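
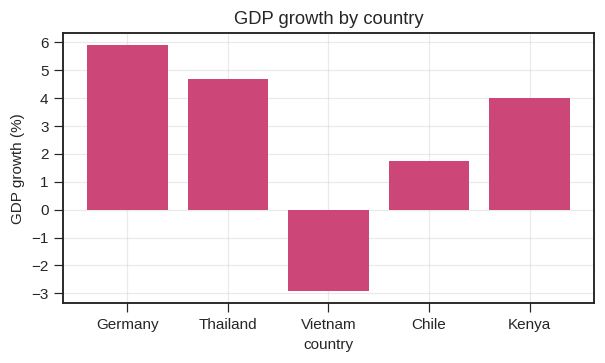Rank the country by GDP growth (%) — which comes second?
Top 3: Germany ≈ 6, Thailand ≈ 5, Kenya ≈ 4.

Thailand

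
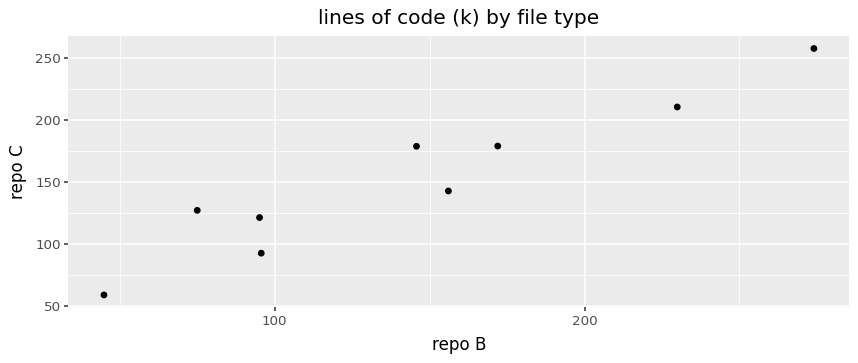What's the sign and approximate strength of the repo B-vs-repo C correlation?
positive, strong

Points are positively correlated; strong (|r| ≈ 1.0).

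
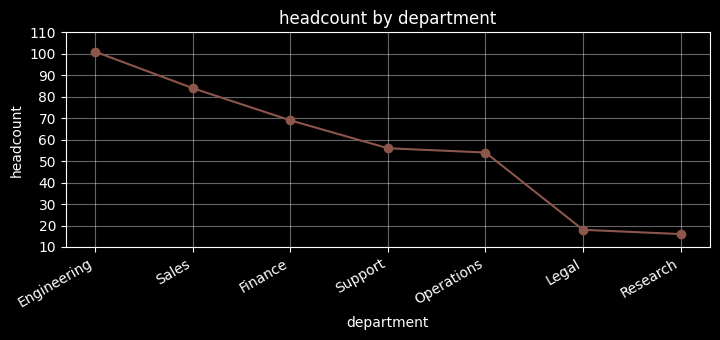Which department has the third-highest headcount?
Top 4: Engineering ≈ 100, Sales ≈ 80, Finance ≈ 70, Support ≈ 60.

Finance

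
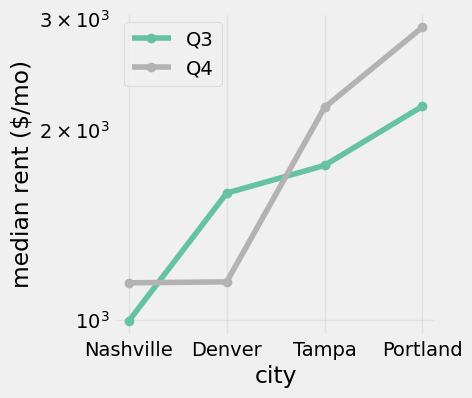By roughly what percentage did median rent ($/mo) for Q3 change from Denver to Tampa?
Denver ≈ 1600, Tampa ≈ 1800; (1800 − 1600) / 1600 ≈ +12.5%.

≈ +12.5%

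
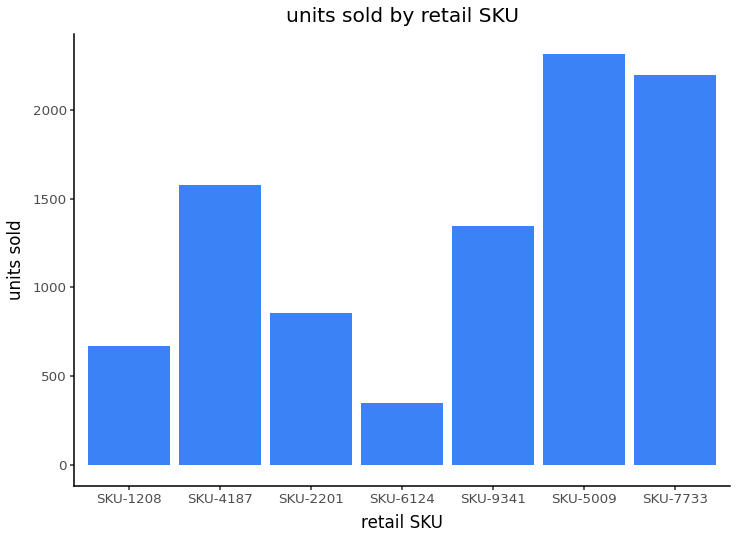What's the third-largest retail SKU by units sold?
SKU-4187

Top 4: SKU-5009 ≈ 2400, SKU-7733 ≈ 2200, SKU-4187 ≈ 1600, SKU-9341 ≈ 1400.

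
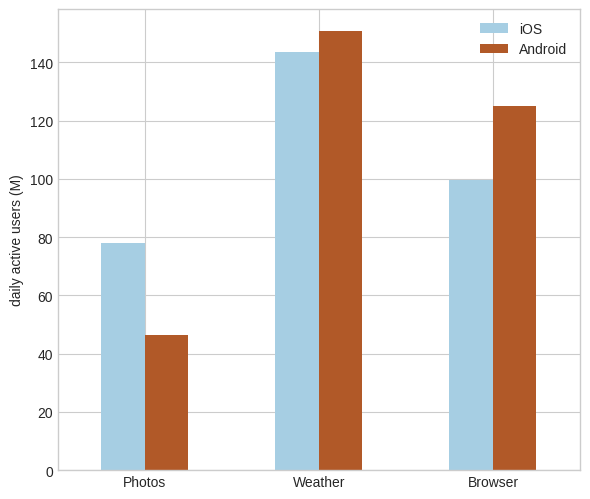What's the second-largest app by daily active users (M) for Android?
Top 3 for Android: Weather ≈ 160, Browser ≈ 120, Photos ≈ 40.

Browser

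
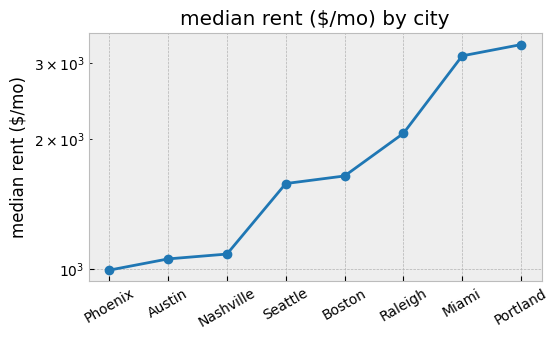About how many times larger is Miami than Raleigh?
≈ 1.6×

Miami ≈ 3200, Raleigh ≈ 2000; 3200/2000 ≈ 1.6.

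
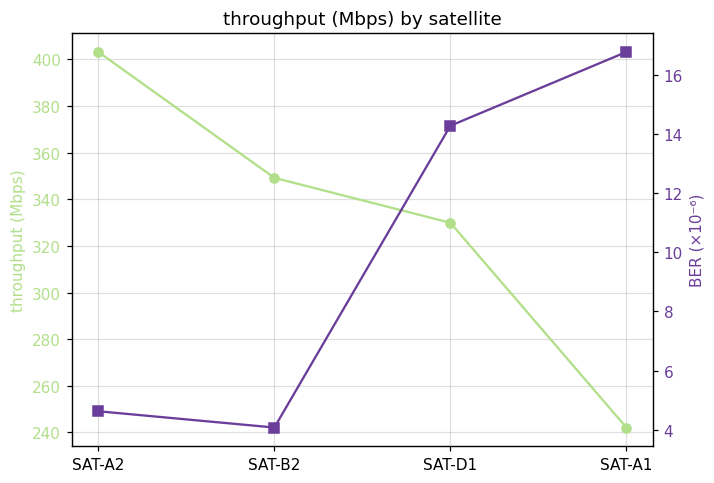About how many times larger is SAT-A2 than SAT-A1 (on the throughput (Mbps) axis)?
≈ 1.67×

SAT-A2 ≈ 400, SAT-A1 ≈ 240; 400/240 ≈ 1.67.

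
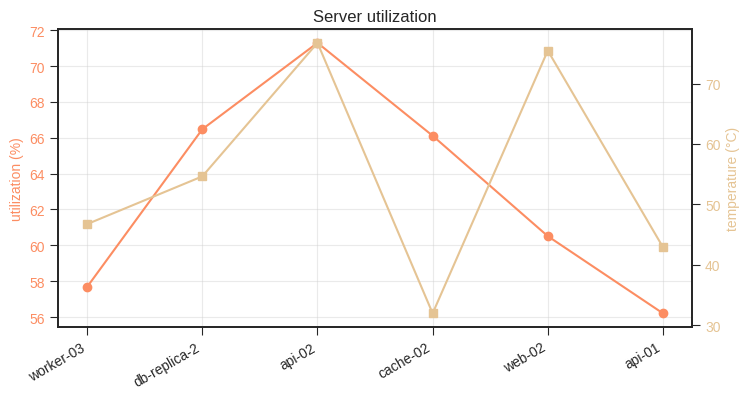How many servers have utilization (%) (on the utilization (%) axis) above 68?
1

Above 68: api-02.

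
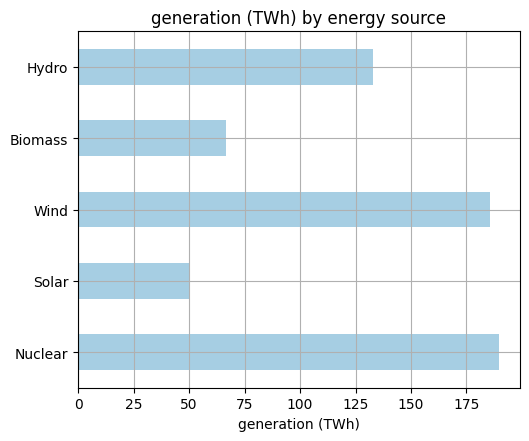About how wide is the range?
≈ 140

Max Nuclear ≈ 180, min Solar ≈ 40; range ≈ 140.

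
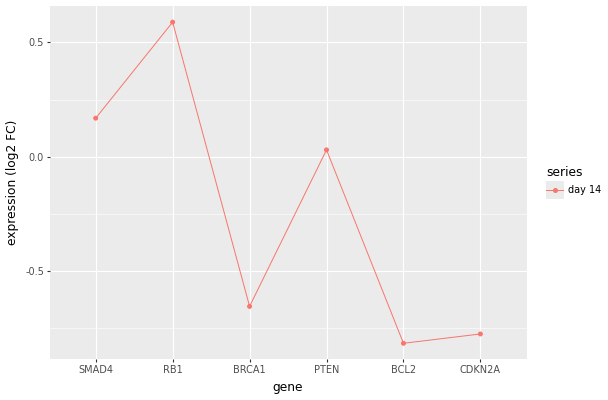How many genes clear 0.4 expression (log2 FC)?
1

Above 0.4: RB1.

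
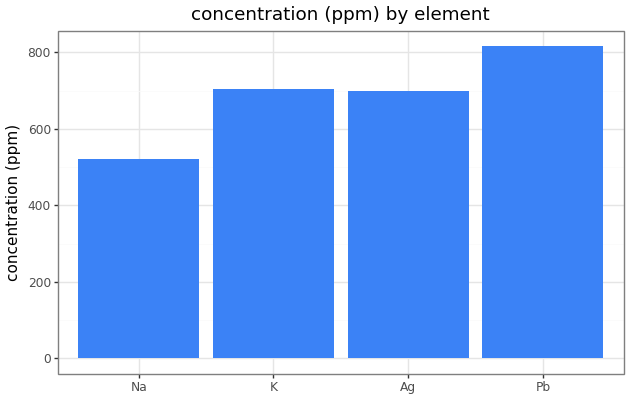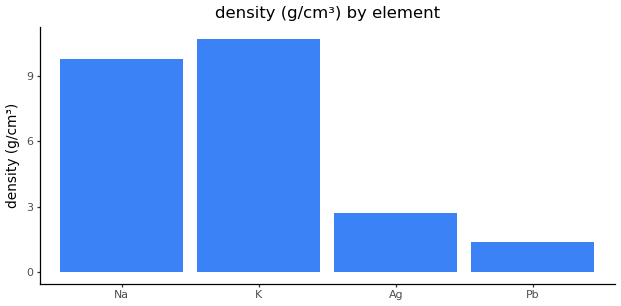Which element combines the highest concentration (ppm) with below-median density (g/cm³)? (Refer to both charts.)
Chart 2 median density (g/cm³) ≈ 6; below-median elements: Ag, Pb. Among those, Pb has the highest concentration (ppm) (≈ 800).

Pb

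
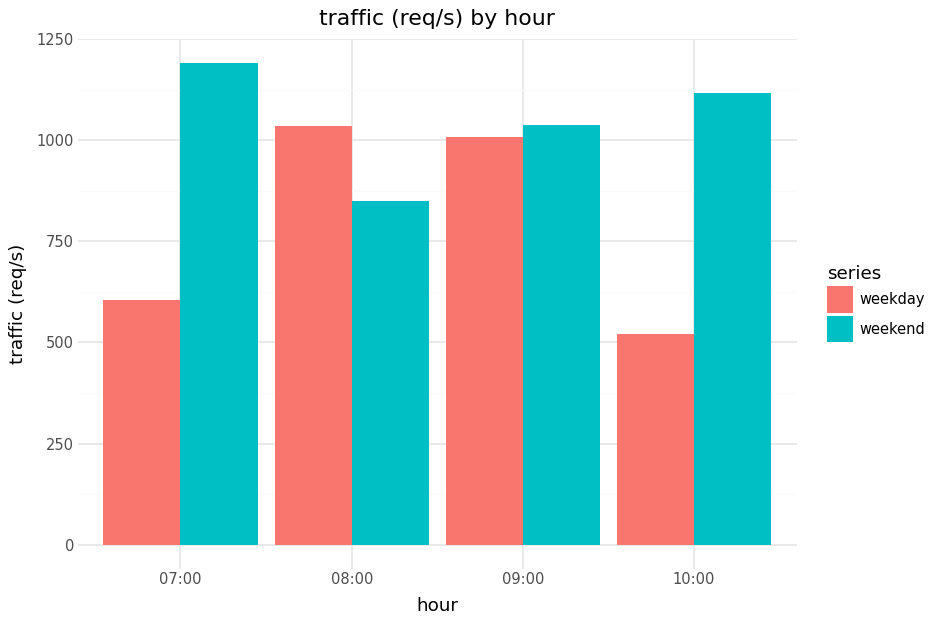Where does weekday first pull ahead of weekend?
07:00: weekday ≈ 600 vs weekend ≈ 1200 (not yet); 08:00: weekday ≈ 1000 vs weekend ≈ 900 (first crossover).

08:00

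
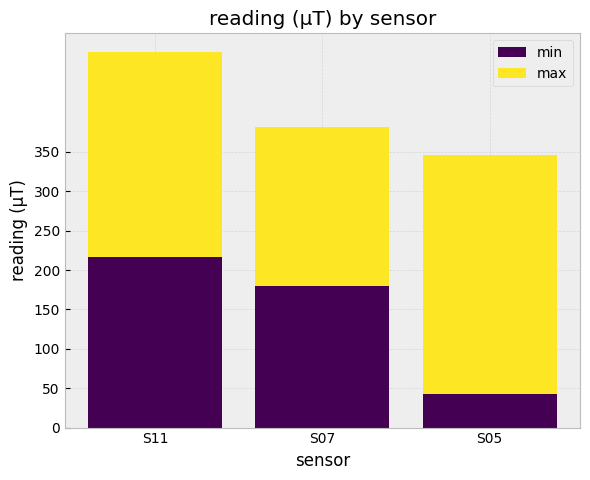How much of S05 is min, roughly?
≈ 50

min top ≈ 50, bottom ≈ 0; segment ≈ 50.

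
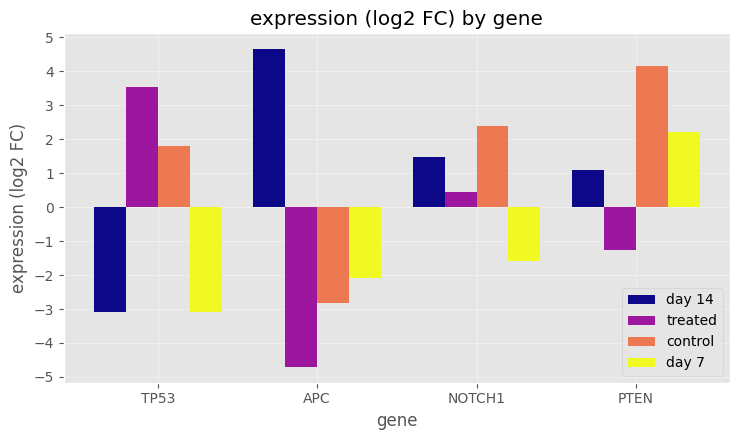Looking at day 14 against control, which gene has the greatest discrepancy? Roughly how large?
APC: day 14 ≈ 5, control ≈ -3 → gap ≈ 8. Next-largest (TP53) is only ≈ 5.

APC, ≈ 8 log2 FC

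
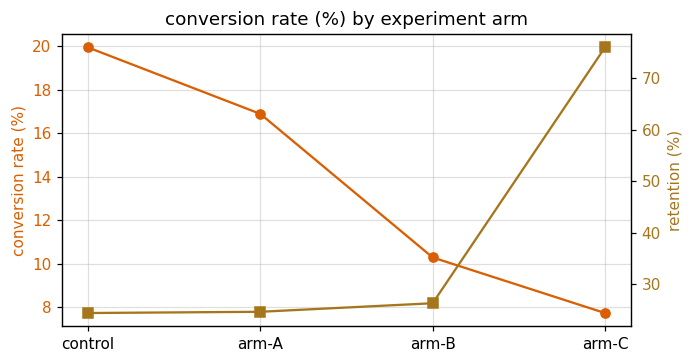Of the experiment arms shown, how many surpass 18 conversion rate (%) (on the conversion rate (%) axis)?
1

Above 18: control.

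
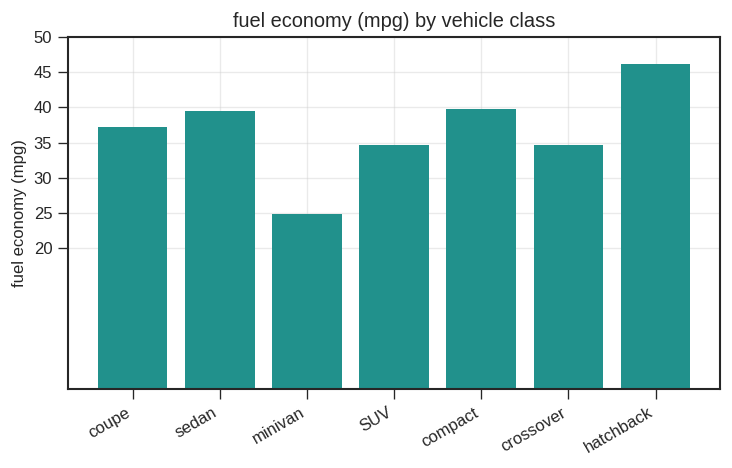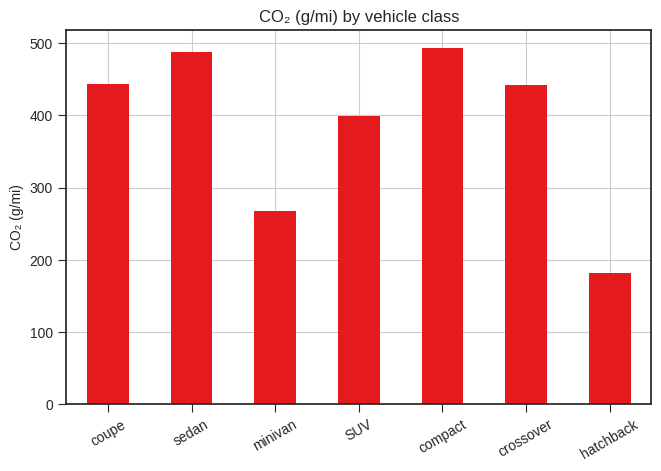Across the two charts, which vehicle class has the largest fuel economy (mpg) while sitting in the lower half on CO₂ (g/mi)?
hatchback

Chart 2 median CO₂ (g/mi) ≈ 450; below-median vehicle classes: minivan, SUV, hatchback. Among those, hatchback has the highest fuel economy (mpg) (≈ 45).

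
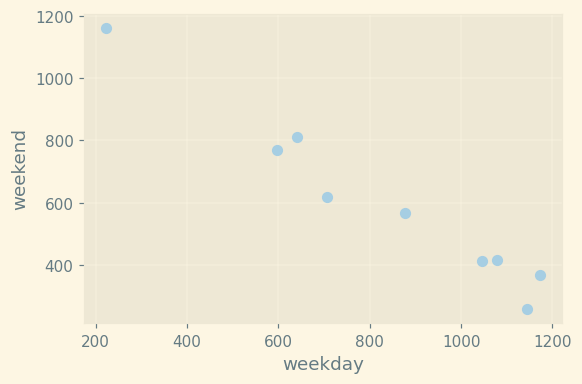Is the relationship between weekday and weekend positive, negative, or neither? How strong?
Points are negatively correlated; strong (|r| ≈ 1.0).

negative, strong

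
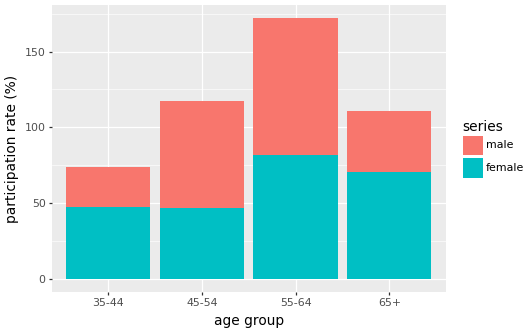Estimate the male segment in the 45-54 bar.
male top ≈ 120, bottom ≈ 40; segment ≈ 80.

≈ 80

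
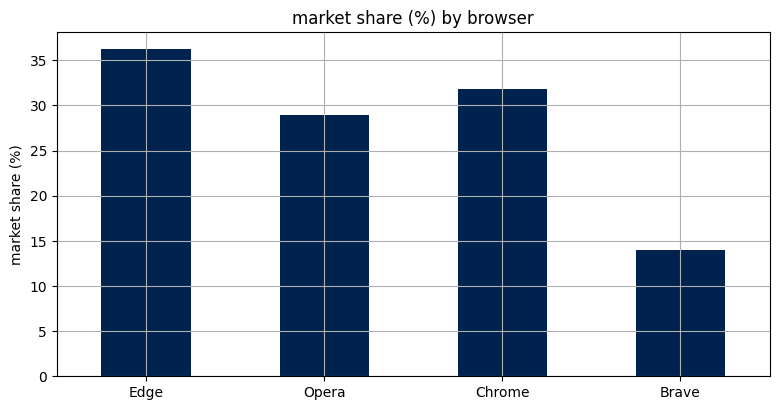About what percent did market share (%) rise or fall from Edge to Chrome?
≈ -14.3%

Edge ≈ 35, Chrome ≈ 30; (30 − 35) / 35 ≈ -14.3%.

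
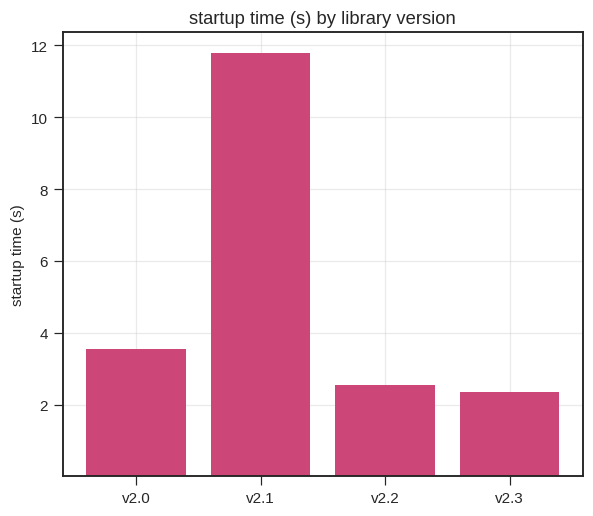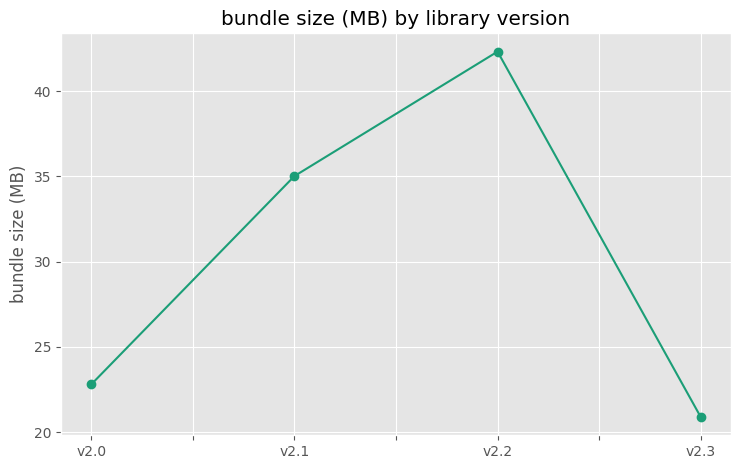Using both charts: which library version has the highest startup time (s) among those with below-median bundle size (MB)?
Chart 2 median bundle size (MB) ≈ 30; below-median library versions: v2.0, v2.3. Among those, v2.0 has the highest startup time (s) (≈ 4).

v2.0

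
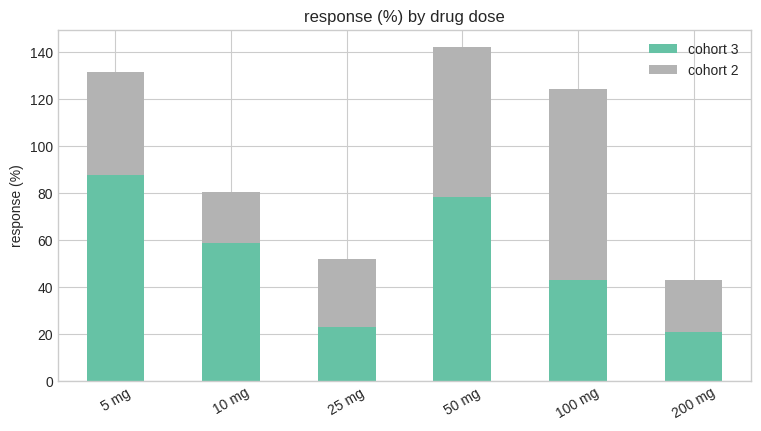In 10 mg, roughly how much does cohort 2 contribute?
≈ 20

cohort 2 top ≈ 80, bottom ≈ 60; segment ≈ 20.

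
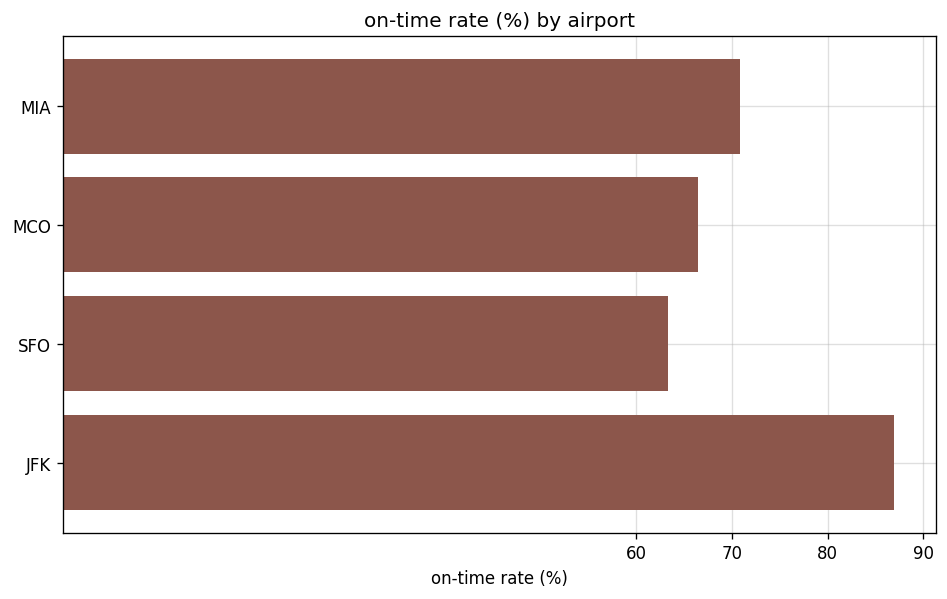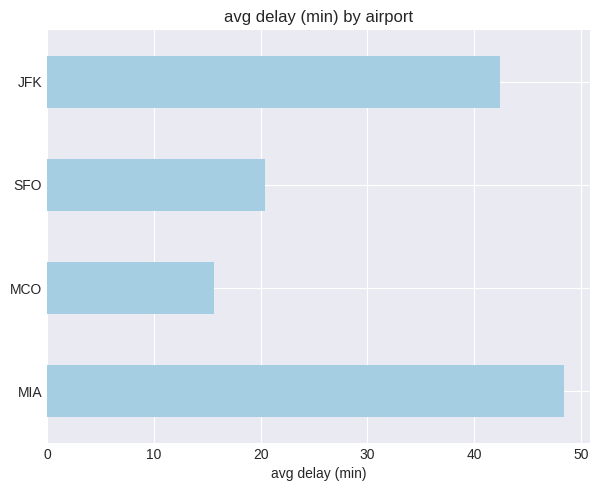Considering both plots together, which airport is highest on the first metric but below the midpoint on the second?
Chart 2 median avg delay (min) ≈ 30; below-median airports: MCO, SFO. Among those, MCO has the highest on-time rate (%) (≈ 70).

MCO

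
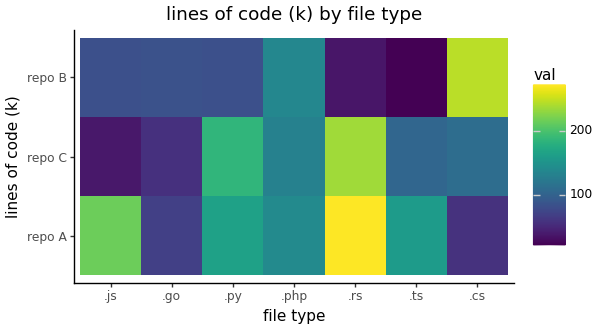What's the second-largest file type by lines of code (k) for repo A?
.js

Top 3 for repo A: .rs ≈ 275, .js ≈ 225, .py ≈ 175.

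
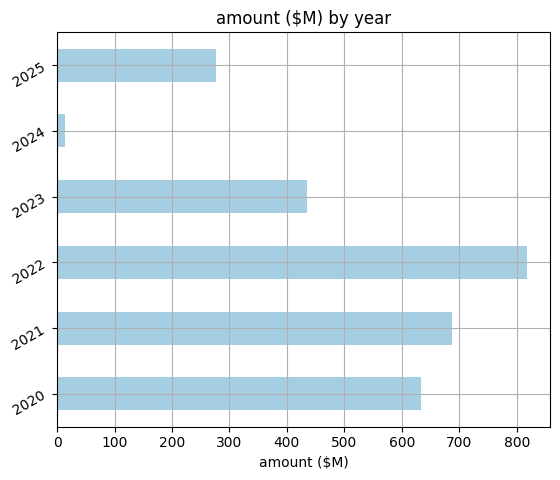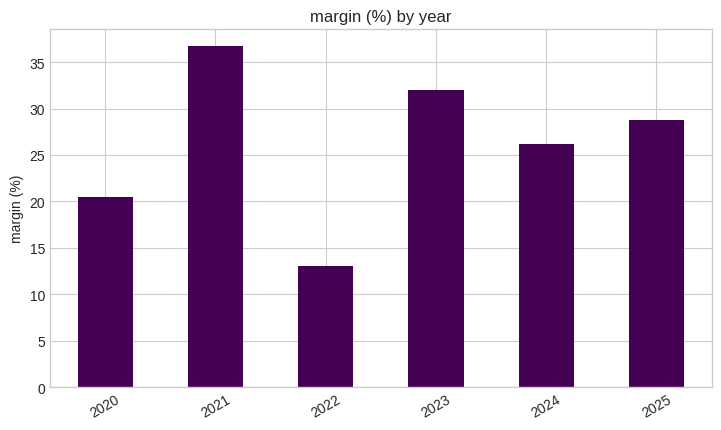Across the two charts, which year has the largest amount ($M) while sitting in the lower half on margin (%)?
2022

Chart 2 median margin (%) ≈ 25; below-median years: 2020, 2022, 2024. Among those, 2022 has the highest amount ($M) (≈ 800).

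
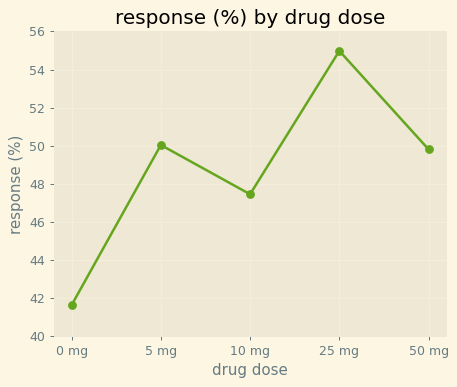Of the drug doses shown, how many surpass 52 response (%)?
Above 52: 25 mg.

1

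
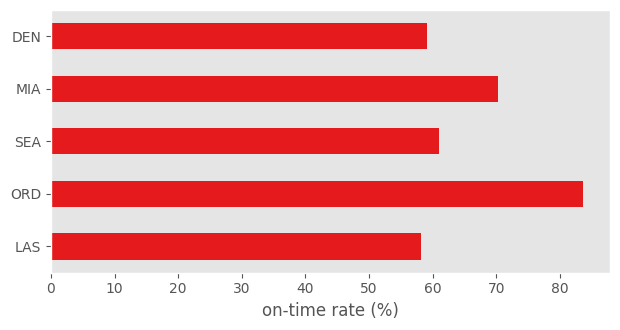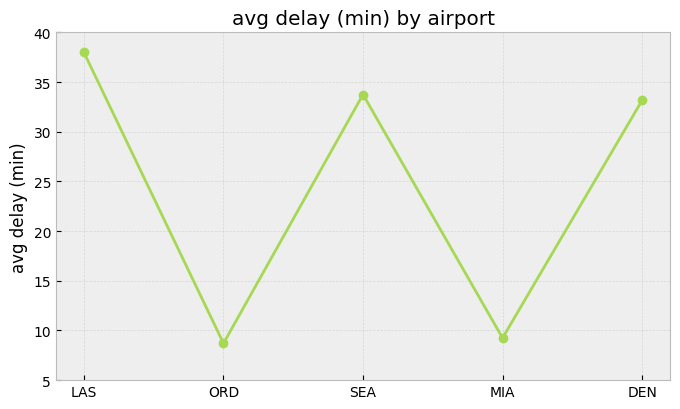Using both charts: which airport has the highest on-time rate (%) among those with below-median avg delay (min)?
Chart 2 median avg delay (min) ≈ 35; below-median airports: ORD, MIA. Among those, ORD has the highest on-time rate (%) (≈ 80).

ORD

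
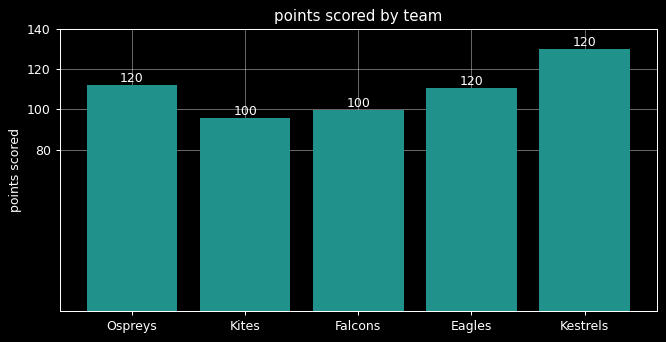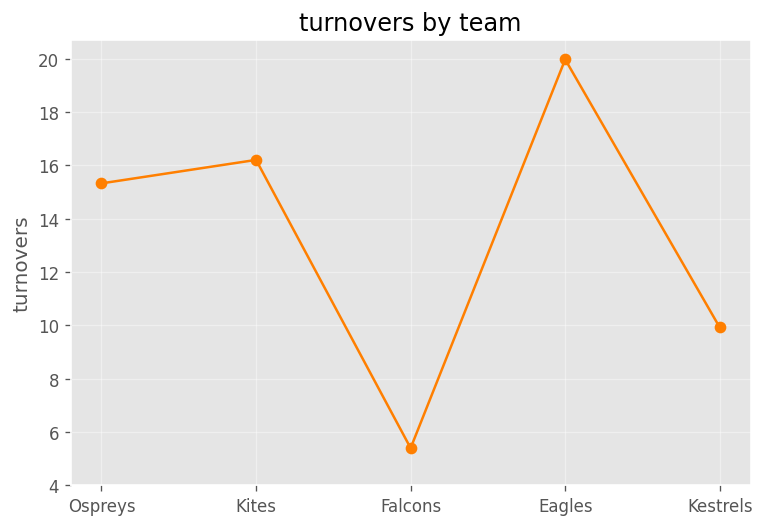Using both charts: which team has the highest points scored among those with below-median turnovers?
Kestrels

Chart 2 median turnovers ≈ 16; below-median teams: Falcons, Kestrels. Among those, Kestrels has the highest points scored (≈ 120).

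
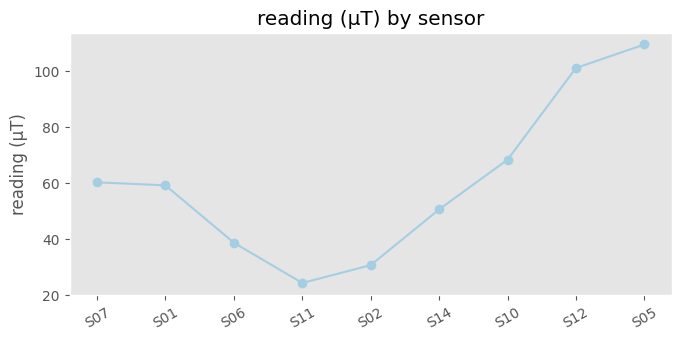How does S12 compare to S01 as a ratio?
S12 ≈ 100, S01 ≈ 60; 100/60 ≈ 1.67.

≈ 1.67×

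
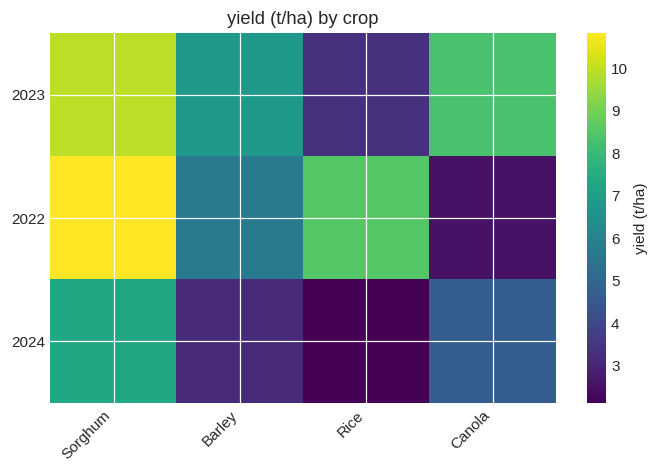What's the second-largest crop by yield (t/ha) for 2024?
Canola

Top 3 for 2024: Sorghum ≈ 7, Canola ≈ 5, Barley ≈ 3.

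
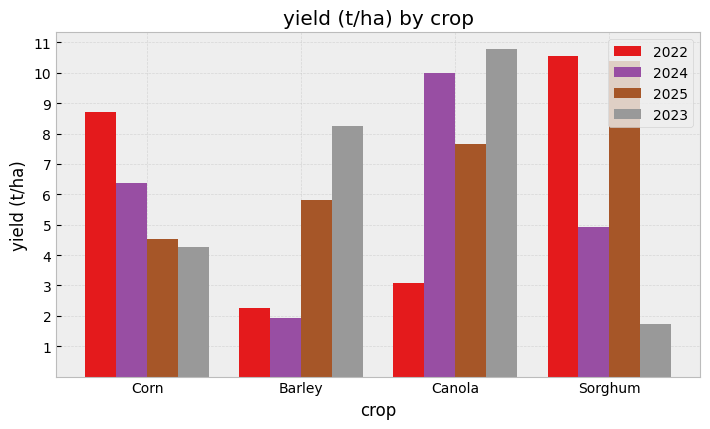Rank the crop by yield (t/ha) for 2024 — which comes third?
Top 4 for 2024: Canola ≈ 10, Corn ≈ 6, Sorghum ≈ 5, Barley ≈ 2.

Sorghum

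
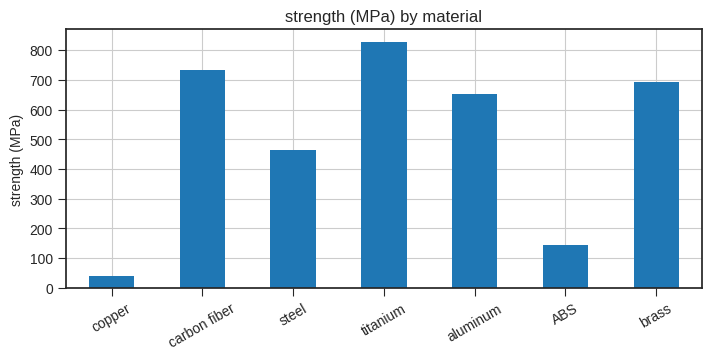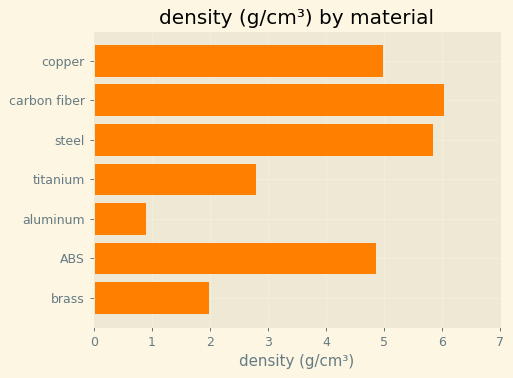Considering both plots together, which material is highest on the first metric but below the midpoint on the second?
titanium

Chart 2 median density (g/cm³) ≈ 5; below-median materials: titanium, aluminum, brass. Among those, titanium has the highest strength (MPa) (≈ 800).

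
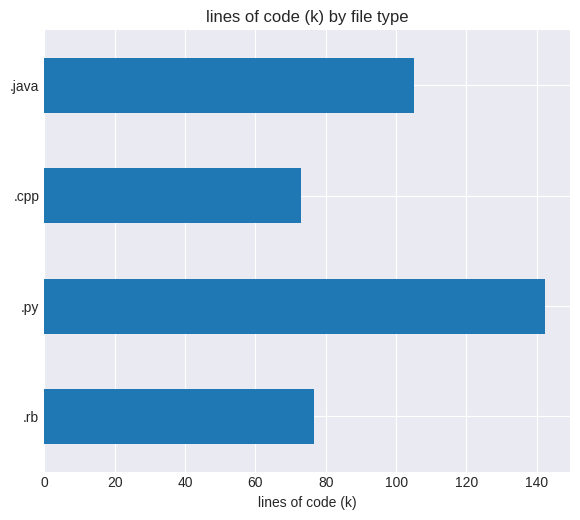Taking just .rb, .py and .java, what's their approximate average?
(80 + 140 + 100) / 3 ≈ 107.

≈ 107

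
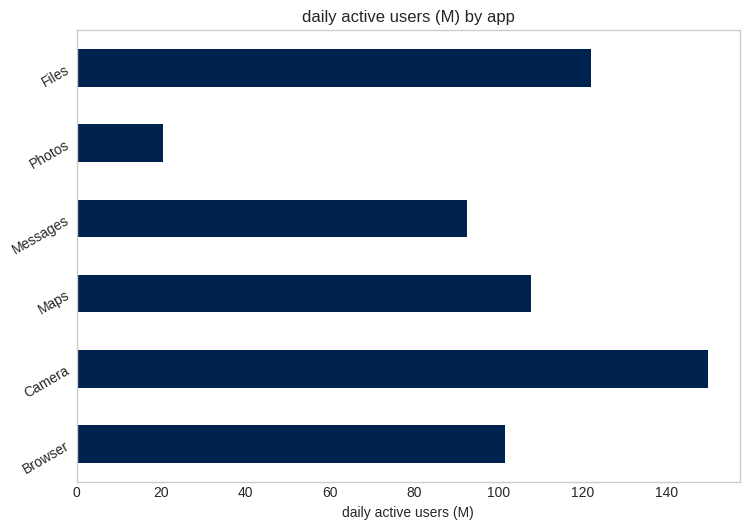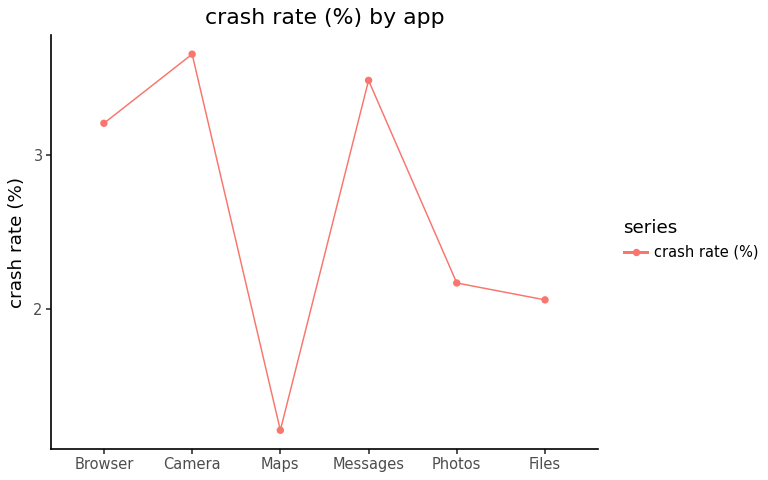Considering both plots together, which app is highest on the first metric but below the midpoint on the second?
Files

Chart 2 median crash rate (%) ≈ 2.5; below-median apps: Maps, Photos, Files. Among those, Files has the highest daily active users (M) (≈ 120).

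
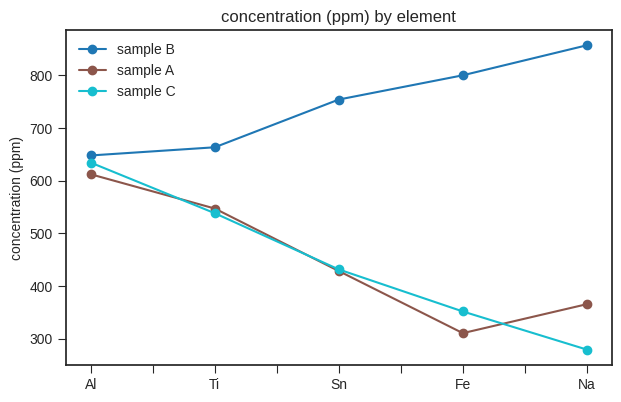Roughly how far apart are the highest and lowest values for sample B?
Max Na ≈ 850, min Al ≈ 650; range ≈ 200.

≈ 200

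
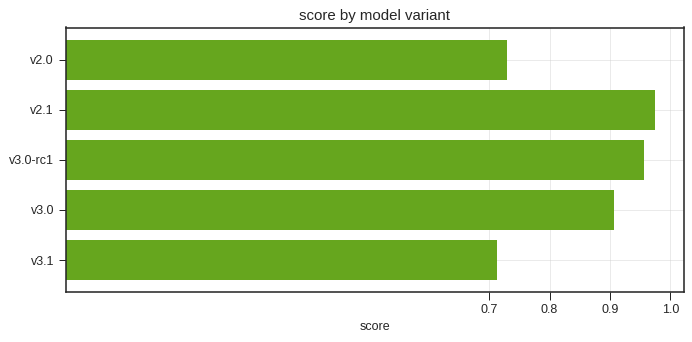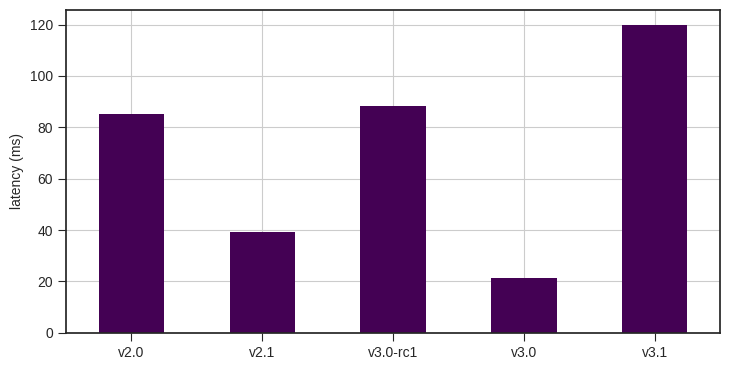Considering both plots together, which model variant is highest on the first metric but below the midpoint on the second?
v2.1

Chart 2 median latency (ms) ≈ 80; below-median model variants: v2.1, v3.0. Among those, v2.1 has the highest score (≈ 1).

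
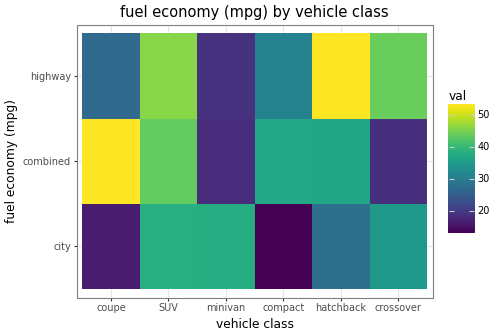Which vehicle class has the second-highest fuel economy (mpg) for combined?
Top 3 for combined: coupe ≈ 55, SUV ≈ 45, compact ≈ 35.

SUV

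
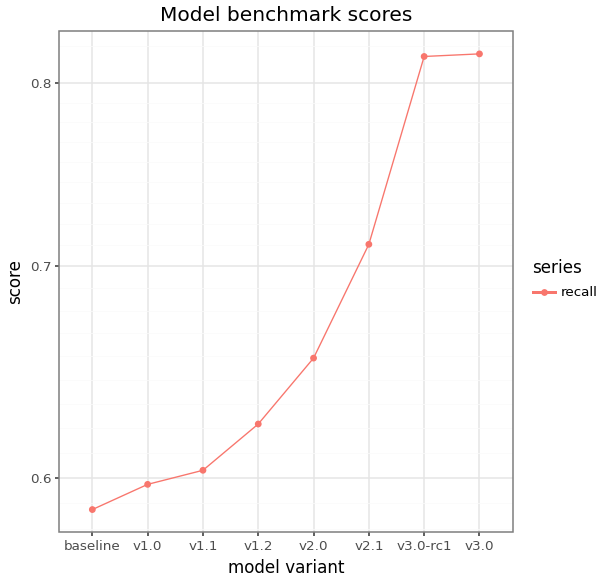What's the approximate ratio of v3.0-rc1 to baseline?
≈ 1.41×

v3.0-rc1 ≈ 0.82, baseline ≈ 0.58; 0.82/0.58 ≈ 1.41.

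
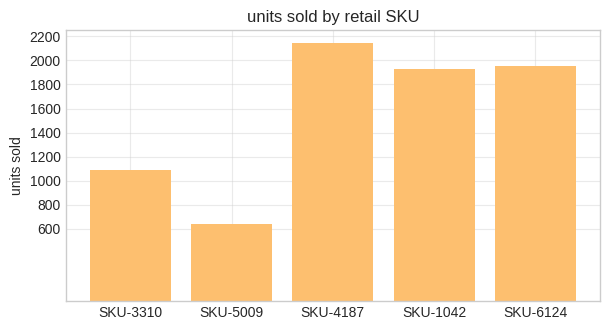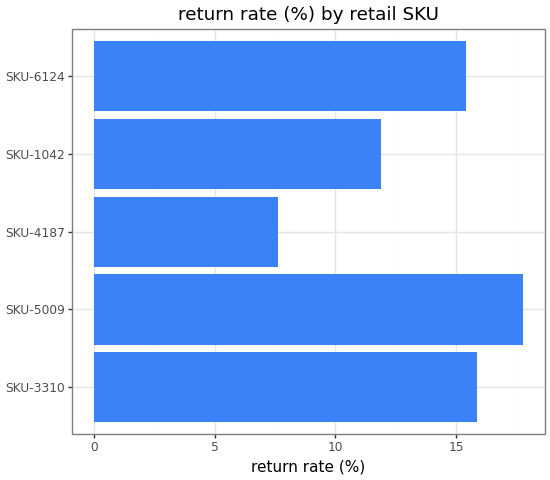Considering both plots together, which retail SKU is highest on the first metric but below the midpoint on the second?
Chart 2 median return rate (%) ≈ 16; below-median retail SKUs: SKU-4187, SKU-1042. Among those, SKU-4187 has the highest units sold (≈ 2200).

SKU-4187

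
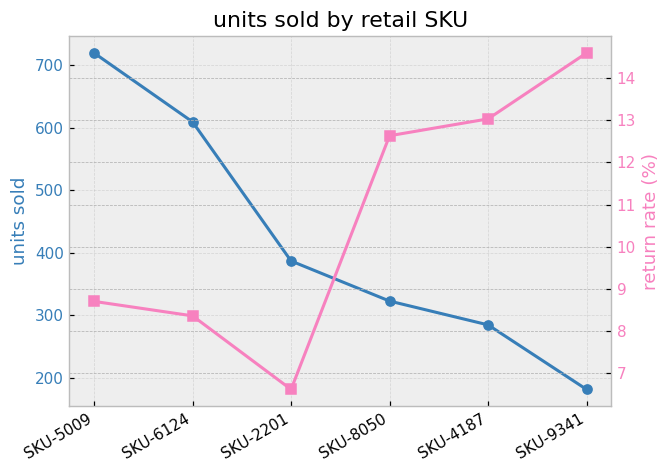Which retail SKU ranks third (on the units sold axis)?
Top 4 (on the units sold axis): SKU-5009 ≈ 700, SKU-6124 ≈ 600, SKU-2201 ≈ 400, SKU-8050 ≈ 300.

SKU-2201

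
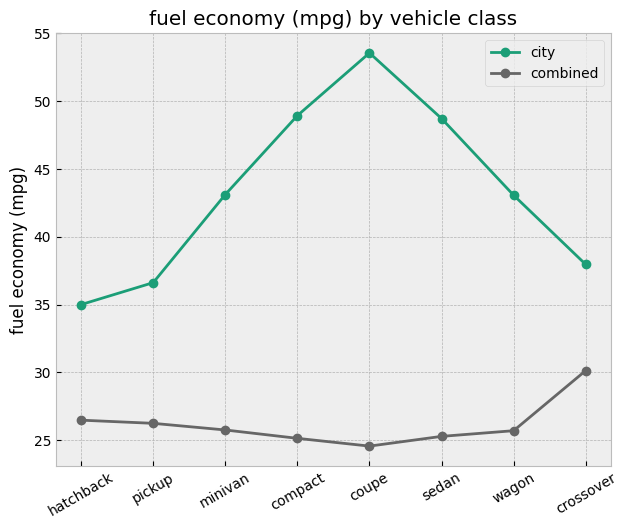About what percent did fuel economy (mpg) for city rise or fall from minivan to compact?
minivan ≈ 45, compact ≈ 50; (50 − 45) / 45 ≈ +11.1%.

≈ +11.1%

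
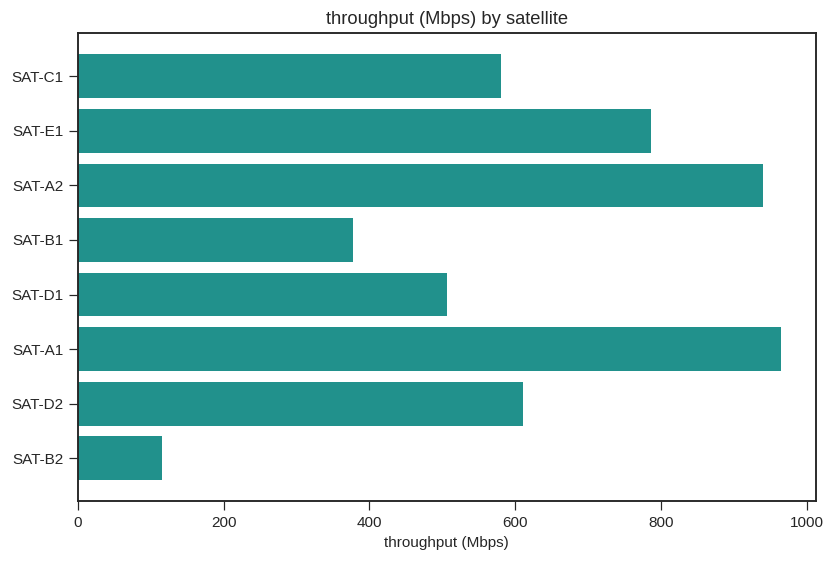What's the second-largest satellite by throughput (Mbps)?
SAT-A2

Top 3: SAT-A1 ≈ 1000, SAT-A2 ≈ 900, SAT-E1 ≈ 800.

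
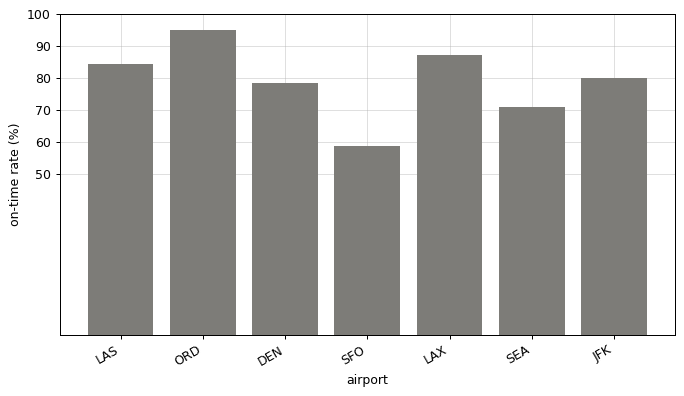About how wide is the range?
≈ 30

Max ORD ≈ 90, min SFO ≈ 60; range ≈ 30.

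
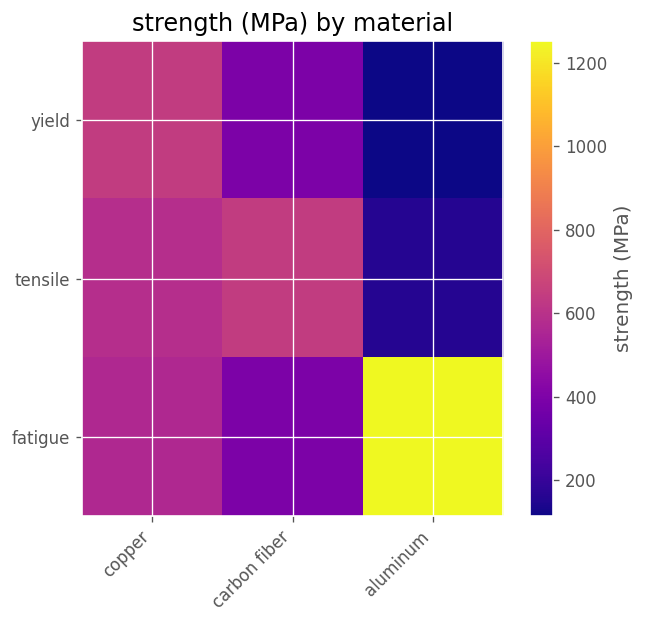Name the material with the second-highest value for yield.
carbon fiber

Top 3 for yield: copper ≈ 600, carbon fiber ≈ 400, aluminum ≈ 100.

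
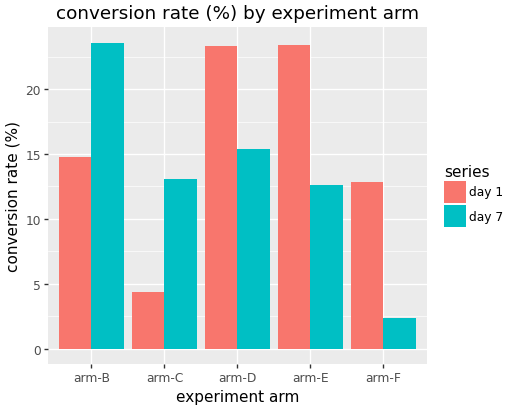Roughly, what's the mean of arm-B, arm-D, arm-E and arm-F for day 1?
≈ 18

(14 + 24 + 24 + 12) / 4 ≈ 18.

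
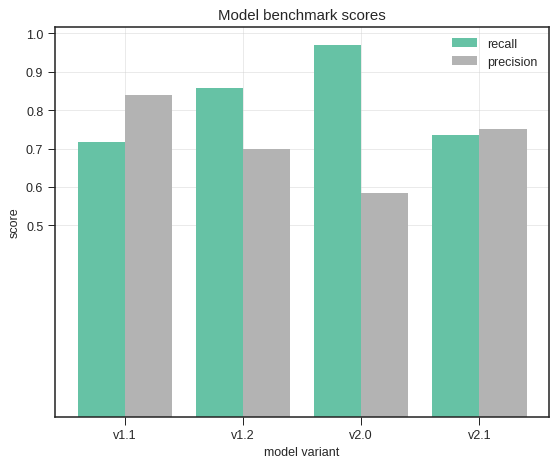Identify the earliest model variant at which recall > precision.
v1.1: recall ≈ 0.7 vs precision ≈ 0.8 (not yet); v1.2: recall ≈ 0.9 vs precision ≈ 0.7 (first crossover).

v1.2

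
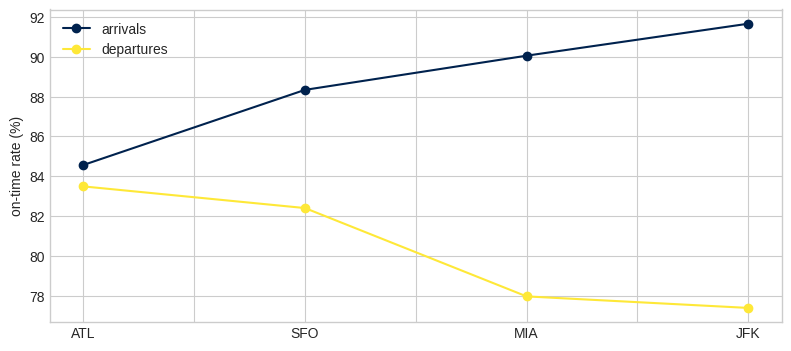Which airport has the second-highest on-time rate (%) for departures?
Top 3 for departures: ATL ≈ 84, SFO ≈ 82, MIA ≈ 78.

SFO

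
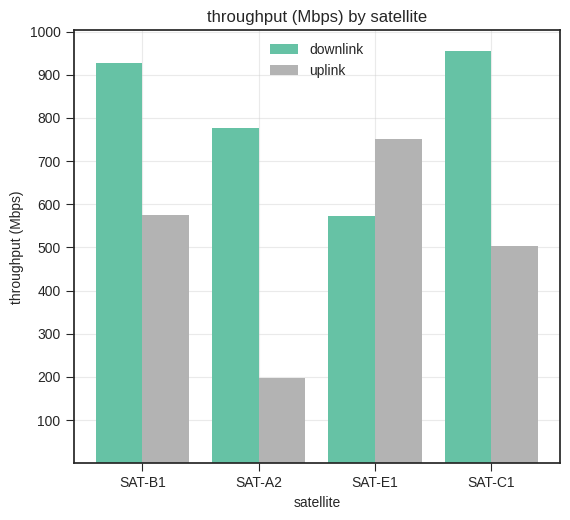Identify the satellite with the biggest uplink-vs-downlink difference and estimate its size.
SAT-A2: uplink ≈ 200, downlink ≈ 800 → gap ≈ 600. Next-largest (SAT-C1) is only ≈ 500.

SAT-A2, ≈ 600 Mbps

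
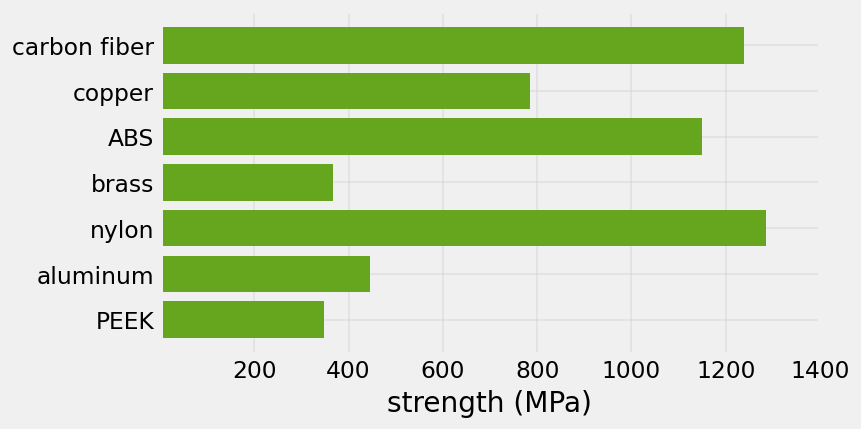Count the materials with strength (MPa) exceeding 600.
Above 600: carbon fiber, copper, ABS, nylon.

4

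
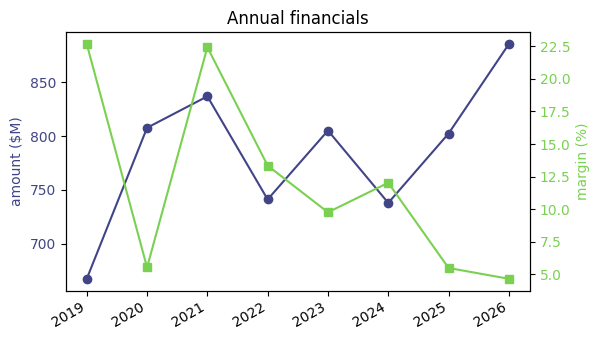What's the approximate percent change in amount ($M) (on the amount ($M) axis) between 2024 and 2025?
2024 ≈ 740, 2025 ≈ 800; (800 − 740) / 740 ≈ +8.1%.

≈ +8.1%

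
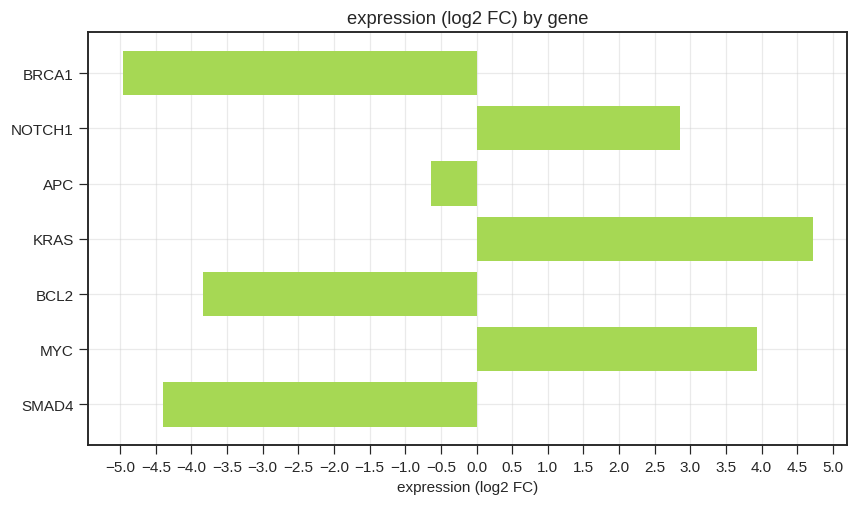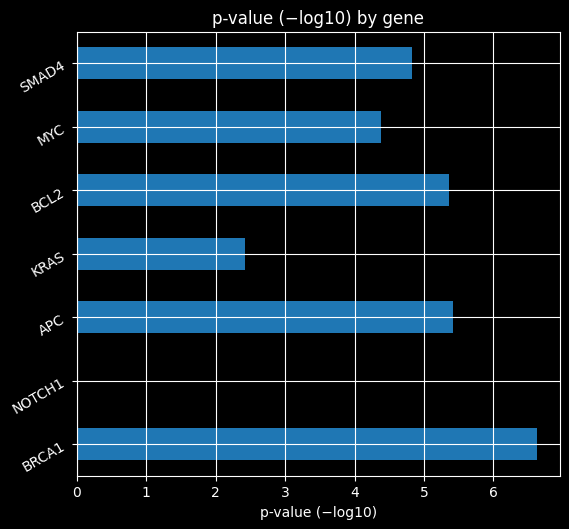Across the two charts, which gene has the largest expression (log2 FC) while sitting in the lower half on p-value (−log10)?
Chart 2 median p-value (−log10) ≈ 5; below-median genes: NOTCH1, KRAS, MYC. Among those, KRAS has the highest expression (log2 FC) (≈ 4.5).

KRAS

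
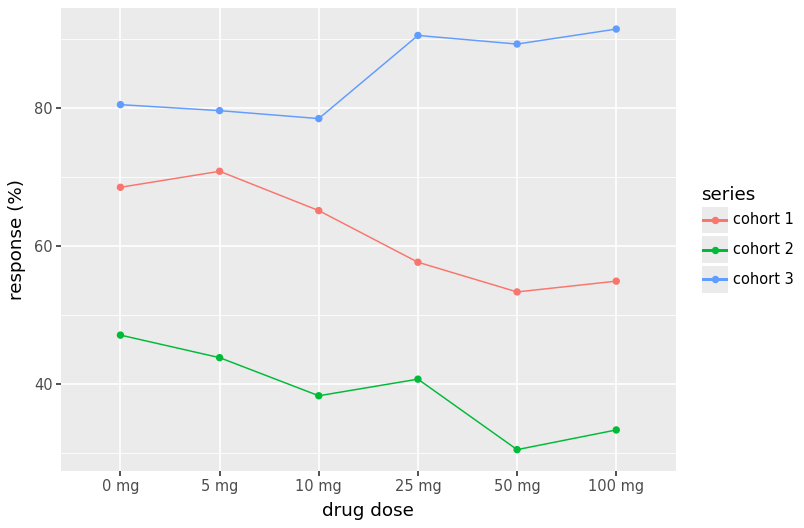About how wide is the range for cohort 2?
≈ 20

Max 0 mg ≈ 50, min 50 mg ≈ 30; range ≈ 20.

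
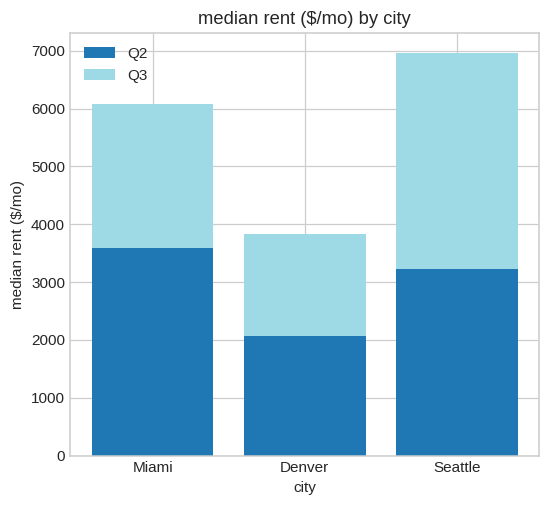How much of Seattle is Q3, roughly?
Q3 top ≈ 7000, bottom ≈ 3000; segment ≈ 4000.

≈ 4000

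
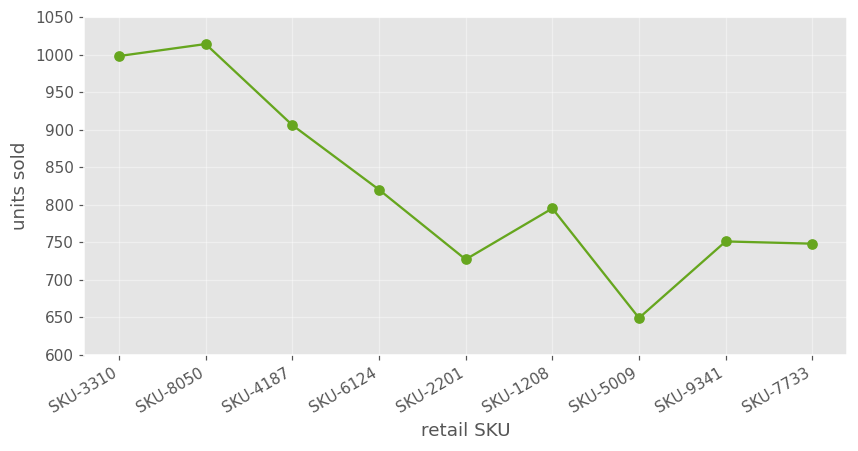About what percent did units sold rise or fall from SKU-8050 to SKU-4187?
≈ -10%

SKU-8050 ≈ 1000, SKU-4187 ≈ 900; (900 − 1000) / 1000 ≈ -10%.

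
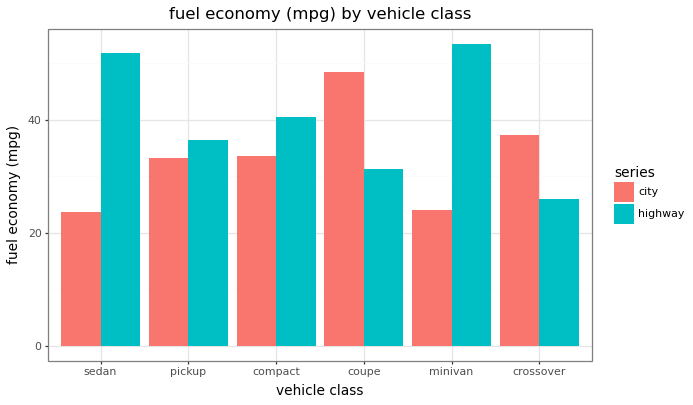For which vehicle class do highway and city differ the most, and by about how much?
minivan, ≈ 30 mpg

minivan: highway ≈ 55, city ≈ 25 → gap ≈ 30. Next-largest (sedan) is only ≈ 25.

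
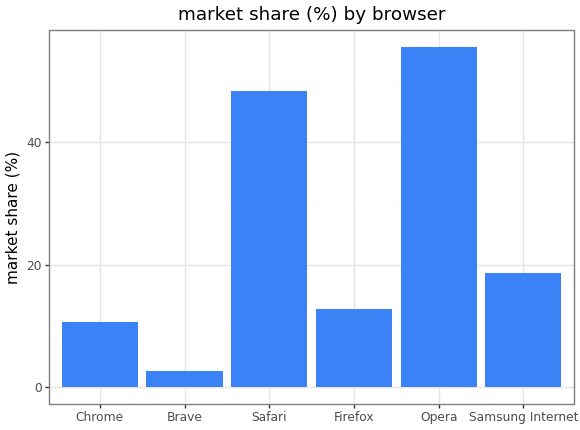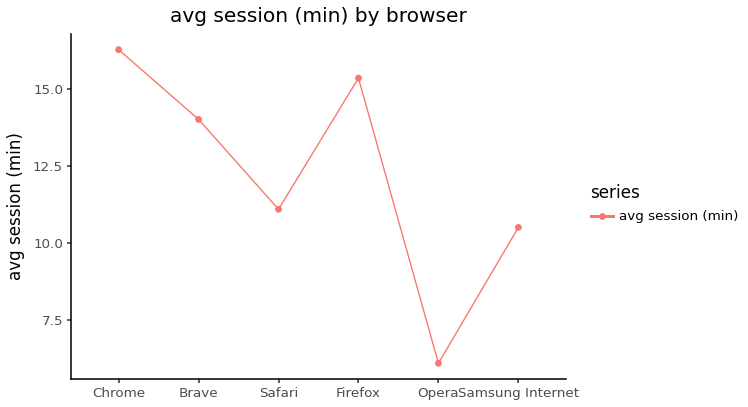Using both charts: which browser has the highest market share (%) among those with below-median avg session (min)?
Opera

Chart 2 median avg session (min) ≈ 12; below-median browsers: Safari, Opera, Samsung Internet. Among those, Opera has the highest market share (%) (≈ 60).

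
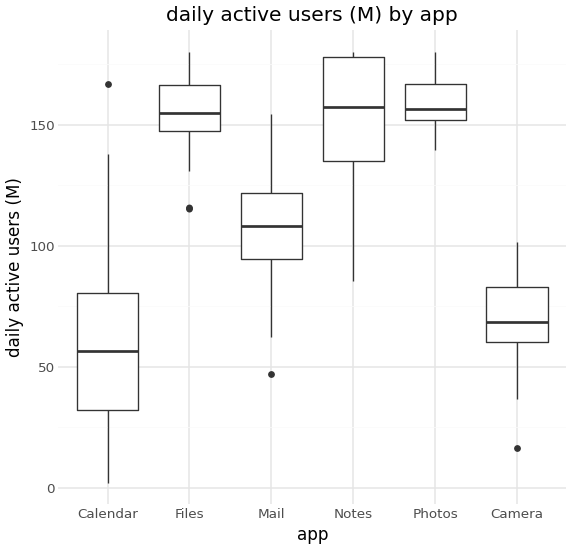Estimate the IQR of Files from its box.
Q3 ≈ 170, Q1 ≈ 150; IQR ≈ 20.

≈ 20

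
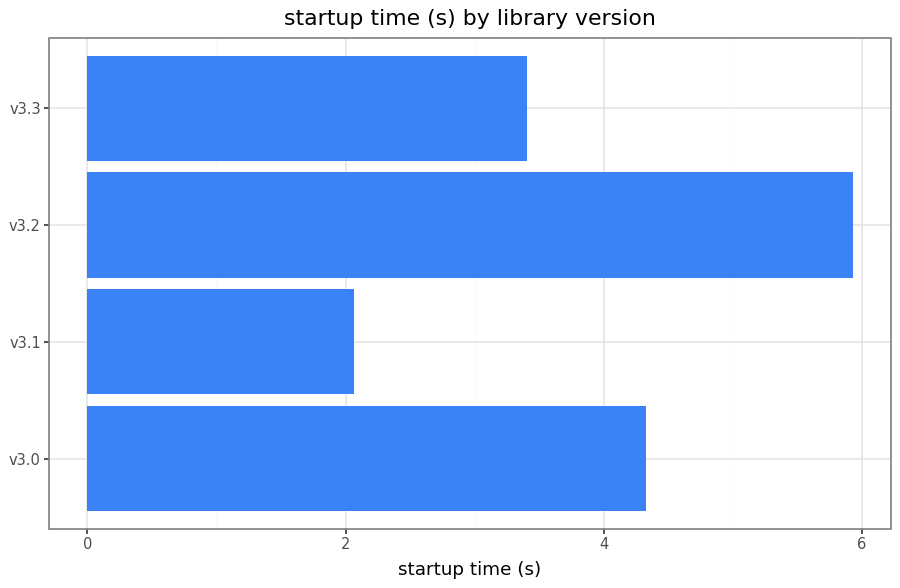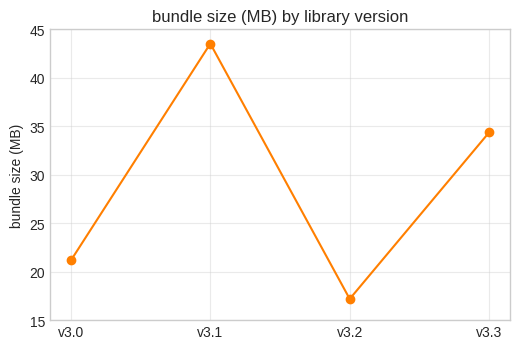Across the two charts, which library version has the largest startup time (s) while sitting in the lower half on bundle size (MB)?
v3.2

Chart 2 median bundle size (MB) ≈ 30; below-median library versions: v3.0, v3.2. Among those, v3.2 has the highest startup time (s) (≈ 6).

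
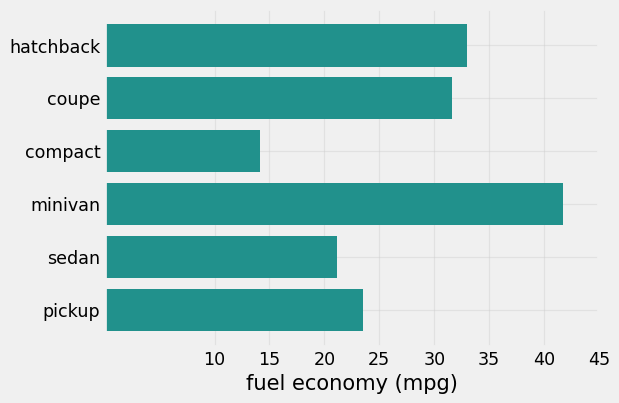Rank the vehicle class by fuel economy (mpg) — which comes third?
Top 4: minivan ≈ 40, hatchback ≈ 35, coupe ≈ 30, pickup ≈ 25.

coupe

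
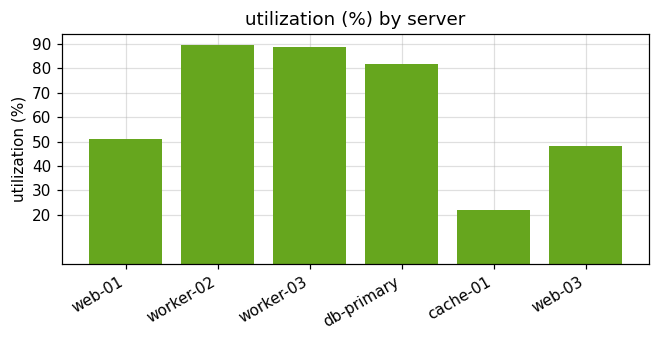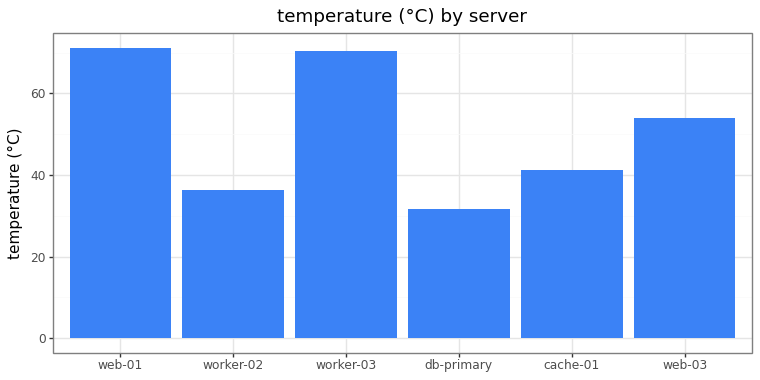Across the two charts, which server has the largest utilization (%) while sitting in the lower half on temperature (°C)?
worker-02

Chart 2 median temperature (°C) ≈ 50; below-median servers: worker-02, db-primary, cache-01. Among those, worker-02 has the highest utilization (%) (≈ 90).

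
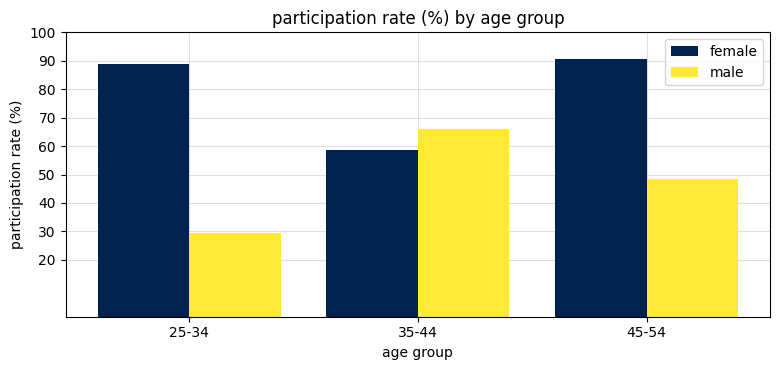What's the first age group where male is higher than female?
25-34: male ≈ 30 vs female ≈ 90 (not yet); 35-44: male ≈ 70 vs female ≈ 60 (first crossover).

35-44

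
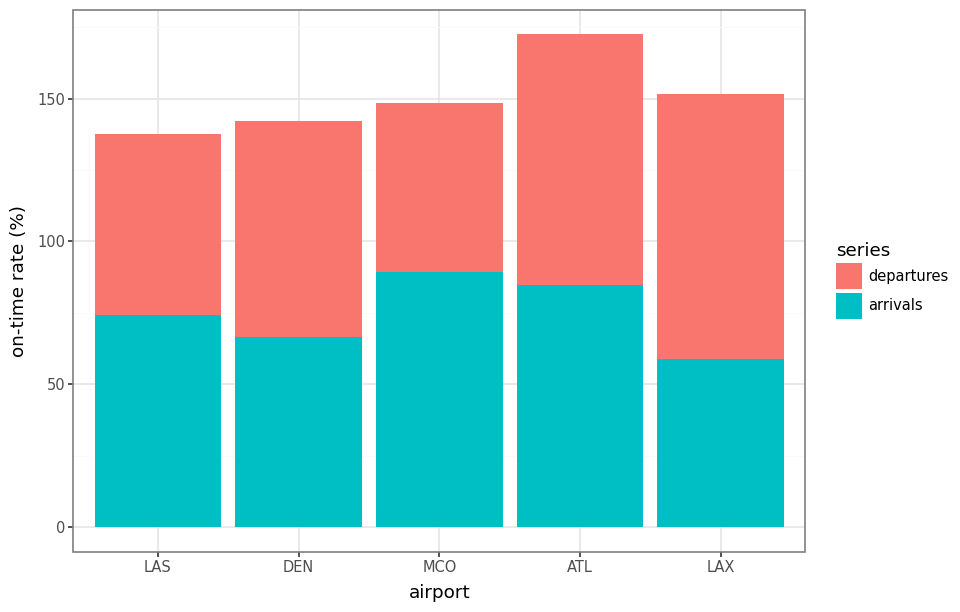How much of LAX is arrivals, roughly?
≈ 60

arrivals top ≈ 60, bottom ≈ 0; segment ≈ 60.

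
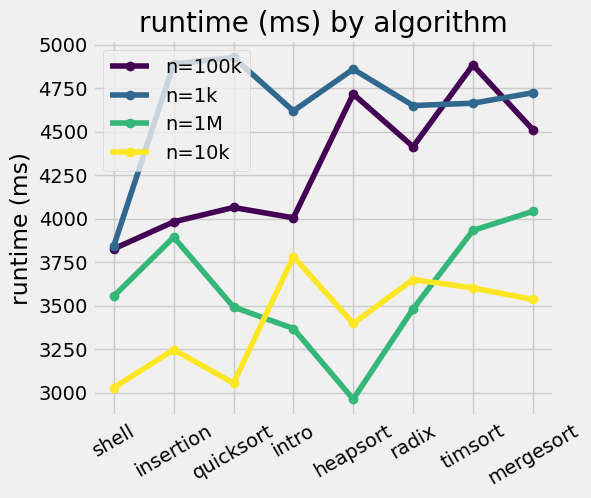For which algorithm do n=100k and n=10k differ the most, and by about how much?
heapsort: n=100k ≈ 4800, n=10k ≈ 3400 → gap ≈ 1400. Next-largest (timsort) is only ≈ 1200.

heapsort, ≈ 1400 ms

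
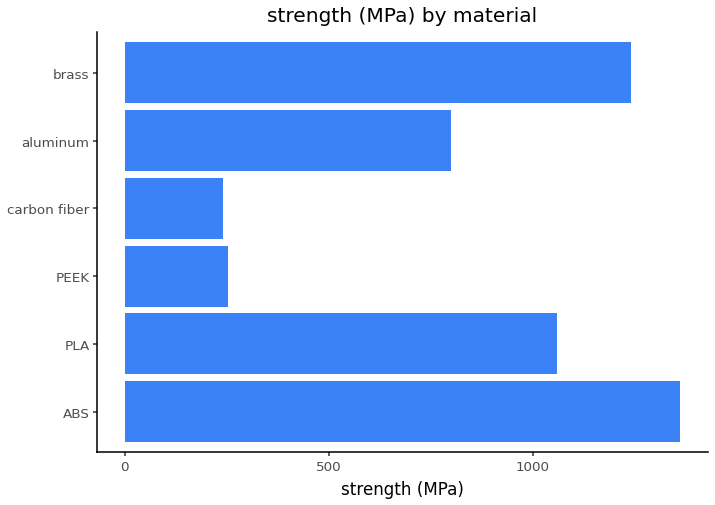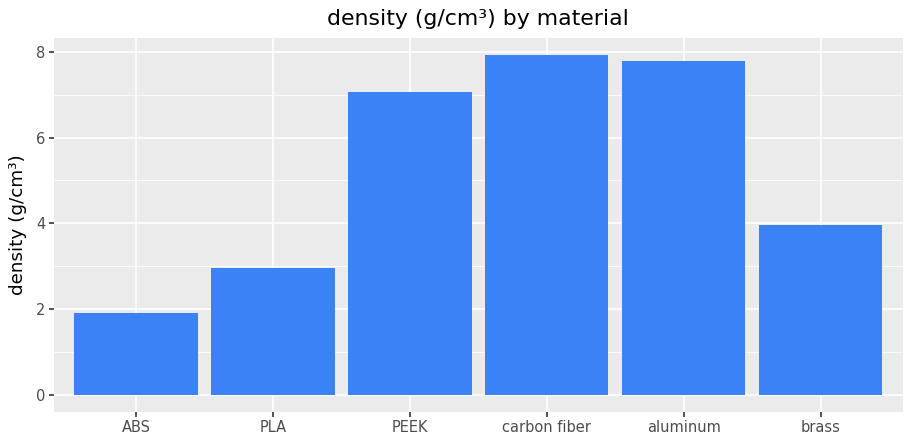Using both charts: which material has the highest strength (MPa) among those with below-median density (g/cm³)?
ABS

Chart 2 median density (g/cm³) ≈ 6; below-median materials: ABS, PLA, brass. Among those, ABS has the highest strength (MPa) (≈ 1400).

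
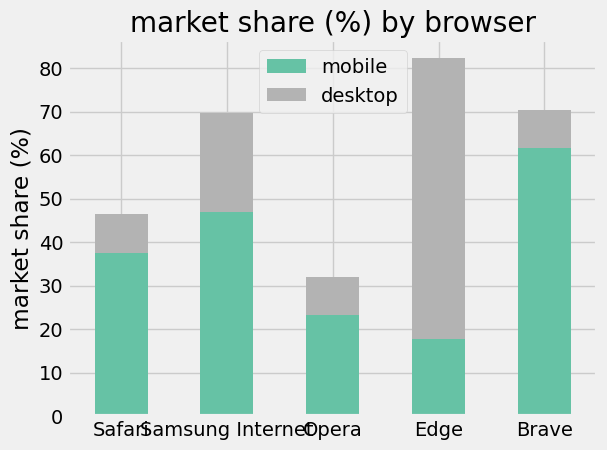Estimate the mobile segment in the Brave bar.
≈ 60

mobile top ≈ 60, bottom ≈ 0; segment ≈ 60.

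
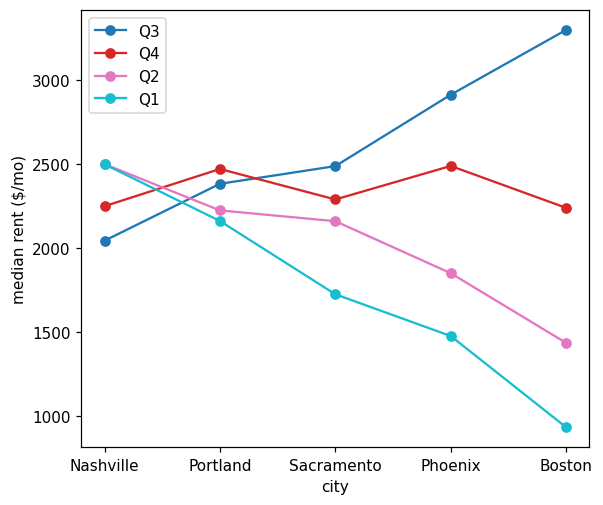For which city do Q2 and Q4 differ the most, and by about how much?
Boston: Q2 ≈ 1400, Q4 ≈ 2200 → gap ≈ 800. Next-largest (Phoenix) is only ≈ 600.

Boston, ≈ 800 $/mo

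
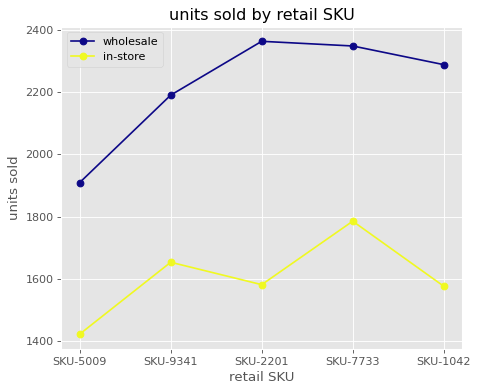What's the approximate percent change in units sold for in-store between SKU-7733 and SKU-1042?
≈ -11.1%

SKU-7733 ≈ 1800, SKU-1042 ≈ 1600; (1600 − 1800) / 1800 ≈ -11.1%.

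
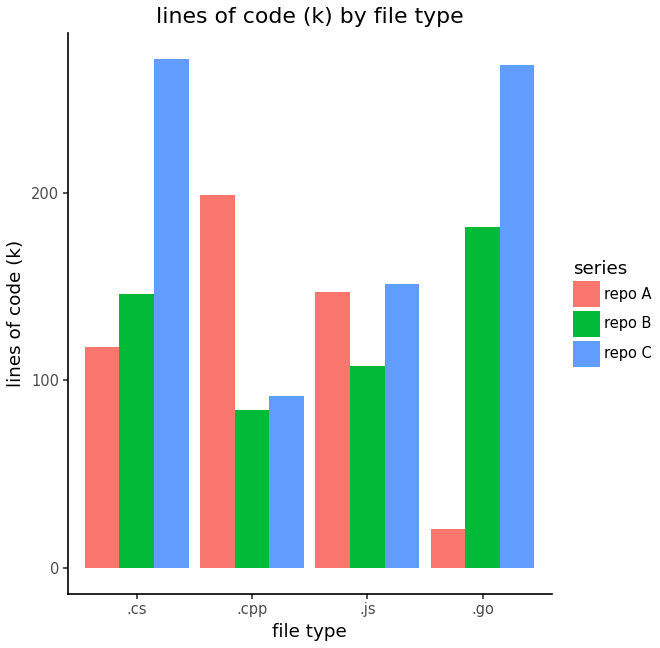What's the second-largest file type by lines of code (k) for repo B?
.cs

Top 3 for repo B: .go ≈ 175, .cs ≈ 150, .js ≈ 100.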